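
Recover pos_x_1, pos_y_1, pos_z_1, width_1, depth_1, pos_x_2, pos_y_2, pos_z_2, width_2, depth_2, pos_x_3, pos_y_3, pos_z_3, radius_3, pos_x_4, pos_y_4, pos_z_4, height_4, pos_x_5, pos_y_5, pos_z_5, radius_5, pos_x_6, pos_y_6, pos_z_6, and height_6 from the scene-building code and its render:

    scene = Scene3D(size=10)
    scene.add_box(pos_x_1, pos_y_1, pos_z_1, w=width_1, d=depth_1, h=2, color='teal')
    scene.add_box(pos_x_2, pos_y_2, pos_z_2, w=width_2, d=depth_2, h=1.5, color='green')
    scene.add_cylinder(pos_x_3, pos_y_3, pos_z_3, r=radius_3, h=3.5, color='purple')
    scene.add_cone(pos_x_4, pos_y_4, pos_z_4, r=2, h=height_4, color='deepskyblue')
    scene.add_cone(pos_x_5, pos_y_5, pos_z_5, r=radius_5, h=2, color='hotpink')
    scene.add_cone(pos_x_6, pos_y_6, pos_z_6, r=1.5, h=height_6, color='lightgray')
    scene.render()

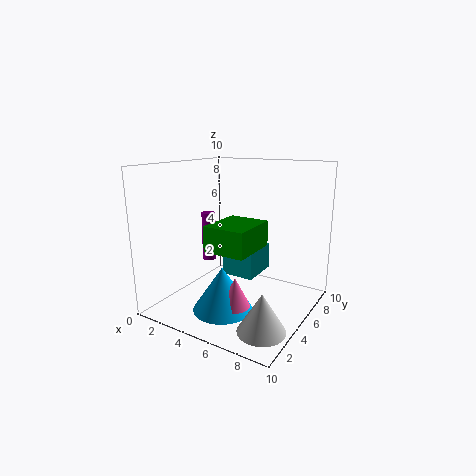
pos_x_1 = 3, pos_y_1 = 6, pos_z_1 = 1.5, width_1 = 2.5, depth_1 = 3, pos_x_2 = 5.5, pos_y_2 = 0.5, pos_z_2 = 5.5, width_2 = 2.5, depth_2 = 3, pos_x_3 = 2.5, pos_y_3 = 5, pos_z_3 = 3, radius_3 = 0.5, pos_x_4 = 5, pos_y_4 = 3, pos_z_4 = 0.5, height_4 = 3, pos_x_5 = 6, pos_y_5 = 3, pos_z_5 = 1, radius_5 = 1, pos_x_6 = 8.5, pos_y_6 = 2, pos_z_6 = 0.5, height_6 = 2.5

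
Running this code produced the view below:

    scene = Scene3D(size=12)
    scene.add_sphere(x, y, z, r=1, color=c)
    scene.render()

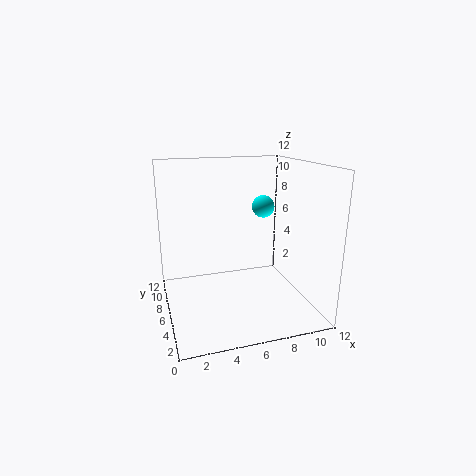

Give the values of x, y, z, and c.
x = 9
y = 8
z = 8
c = 'cyan'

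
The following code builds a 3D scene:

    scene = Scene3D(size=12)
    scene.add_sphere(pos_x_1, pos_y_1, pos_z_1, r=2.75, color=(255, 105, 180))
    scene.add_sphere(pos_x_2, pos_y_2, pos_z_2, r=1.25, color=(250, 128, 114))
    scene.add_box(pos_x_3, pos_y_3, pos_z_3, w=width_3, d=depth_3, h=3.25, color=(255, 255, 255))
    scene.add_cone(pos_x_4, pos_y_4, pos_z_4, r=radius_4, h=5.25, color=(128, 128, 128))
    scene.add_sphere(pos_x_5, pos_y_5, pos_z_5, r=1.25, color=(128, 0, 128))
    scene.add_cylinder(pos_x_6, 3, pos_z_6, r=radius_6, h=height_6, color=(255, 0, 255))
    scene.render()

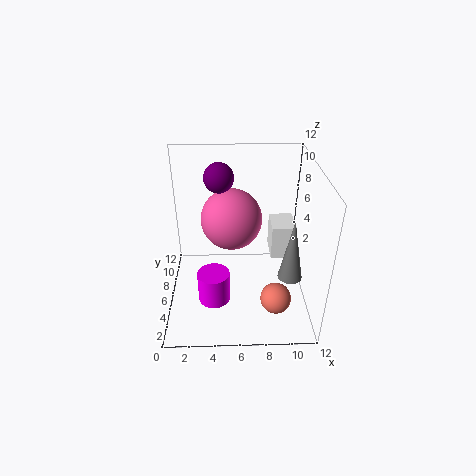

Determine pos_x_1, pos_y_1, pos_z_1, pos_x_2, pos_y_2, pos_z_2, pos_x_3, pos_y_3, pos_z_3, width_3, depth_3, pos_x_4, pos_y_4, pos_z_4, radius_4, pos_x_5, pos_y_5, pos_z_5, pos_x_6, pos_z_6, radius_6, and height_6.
pos_x_1 = 5.5, pos_y_1 = 8.75, pos_z_1 = 6.25, pos_x_2 = 9, pos_y_2 = 3, pos_z_2 = 2, pos_x_3 = 9.25, pos_y_3 = 8.5, pos_z_3 = 2, width_3 = 2.25, depth_3 = 3, pos_x_4 = 10.25, pos_y_4 = 4.25, pos_z_4 = 3.25, radius_4 = 1, pos_x_5 = 4.5, pos_y_5 = 8, pos_z_5 = 10.5, pos_x_6 = 4, pos_z_6 = 2.25, radius_6 = 1.25, height_6 = 2.5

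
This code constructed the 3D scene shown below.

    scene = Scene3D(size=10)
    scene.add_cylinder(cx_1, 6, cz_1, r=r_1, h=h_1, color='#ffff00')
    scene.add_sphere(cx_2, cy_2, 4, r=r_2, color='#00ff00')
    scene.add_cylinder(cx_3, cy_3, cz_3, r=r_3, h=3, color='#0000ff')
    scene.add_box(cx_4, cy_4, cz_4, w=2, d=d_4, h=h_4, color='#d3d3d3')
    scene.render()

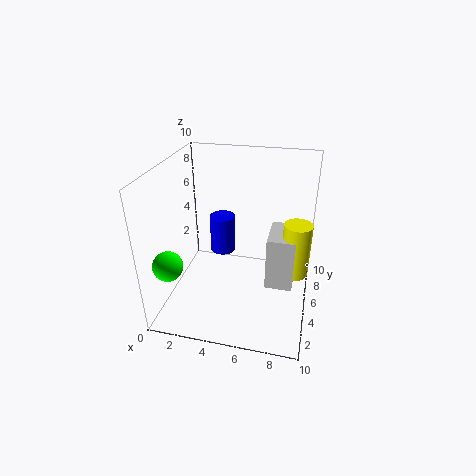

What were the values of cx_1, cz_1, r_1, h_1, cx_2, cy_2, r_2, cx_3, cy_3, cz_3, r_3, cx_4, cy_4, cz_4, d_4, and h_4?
cx_1 = 9
cz_1 = 2
r_1 = 1
h_1 = 4
cx_2 = 1
cy_2 = 2
r_2 = 1
cx_3 = 3
cy_3 = 8
cz_3 = 2
r_3 = 1
cx_4 = 7
cy_4 = 5
cz_4 = 1
d_4 = 3
h_4 = 4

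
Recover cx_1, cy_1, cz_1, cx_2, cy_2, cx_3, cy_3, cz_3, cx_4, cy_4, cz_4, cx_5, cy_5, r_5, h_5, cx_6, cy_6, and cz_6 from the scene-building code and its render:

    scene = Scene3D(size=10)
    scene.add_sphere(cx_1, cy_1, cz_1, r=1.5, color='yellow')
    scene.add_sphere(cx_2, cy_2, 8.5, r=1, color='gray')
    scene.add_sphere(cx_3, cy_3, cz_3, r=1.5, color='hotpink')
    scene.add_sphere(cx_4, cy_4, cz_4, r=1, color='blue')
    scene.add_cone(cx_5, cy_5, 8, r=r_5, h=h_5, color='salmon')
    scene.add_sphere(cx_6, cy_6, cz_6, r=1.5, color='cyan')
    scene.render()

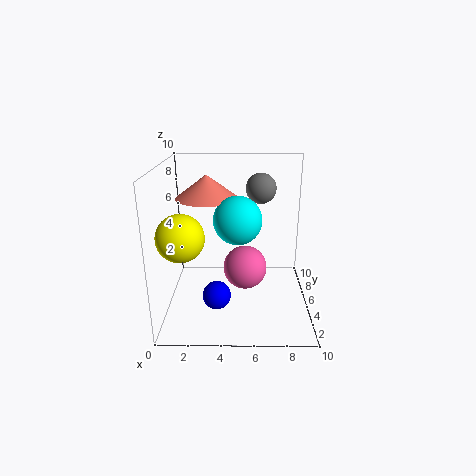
cx_1 = 1.5; cy_1 = 2.5; cz_1 = 6; cx_2 = 6.5; cy_2 = 5; cx_3 = 5.5; cy_3 = 4.5; cz_3 = 3; cx_4 = 3.5; cy_4 = 4; cz_4 = 1; cx_5 = 3; cy_5 = 4.5; r_5 = 2; h_5 = 1.5; cx_6 = 5; cy_6 = 3; cz_6 = 7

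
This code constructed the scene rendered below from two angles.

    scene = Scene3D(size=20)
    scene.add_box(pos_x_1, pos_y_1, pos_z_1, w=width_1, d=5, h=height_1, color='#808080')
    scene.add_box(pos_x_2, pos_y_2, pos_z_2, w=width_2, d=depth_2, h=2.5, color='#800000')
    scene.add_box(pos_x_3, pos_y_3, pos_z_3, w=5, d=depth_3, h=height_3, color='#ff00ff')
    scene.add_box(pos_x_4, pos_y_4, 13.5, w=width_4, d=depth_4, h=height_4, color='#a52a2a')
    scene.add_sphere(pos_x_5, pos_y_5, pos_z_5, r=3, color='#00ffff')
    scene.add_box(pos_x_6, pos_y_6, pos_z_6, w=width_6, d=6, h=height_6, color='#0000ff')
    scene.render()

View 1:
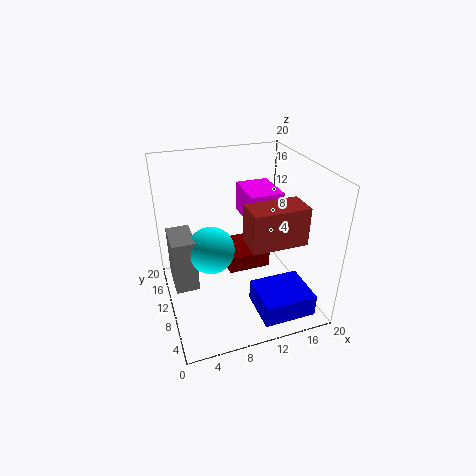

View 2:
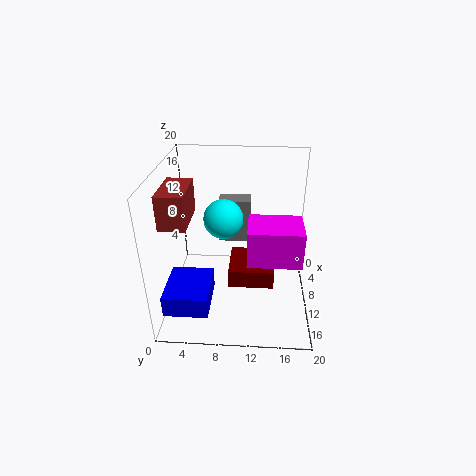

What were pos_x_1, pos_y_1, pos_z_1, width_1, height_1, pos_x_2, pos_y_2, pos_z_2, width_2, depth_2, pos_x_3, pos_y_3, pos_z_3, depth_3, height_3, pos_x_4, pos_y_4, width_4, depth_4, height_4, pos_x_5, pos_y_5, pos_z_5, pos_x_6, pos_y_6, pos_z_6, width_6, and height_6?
pos_x_1 = 0.5, pos_y_1 = 6.5, pos_z_1 = 5.5, width_1 = 3, height_1 = 7, pos_x_2 = 8.5, pos_y_2 = 9, pos_z_2 = 5, width_2 = 6, depth_2 = 6, pos_x_3 = 12.5, pos_y_3 = 11.5, pos_z_3 = 10.5, depth_3 = 6.5, height_3 = 4.5, pos_x_4 = 8.5, pos_y_4 = 0.5, width_4 = 6.5, depth_4 = 3.5, height_4 = 4.5, pos_x_5 = 5.5, pos_y_5 = 7.5, pos_z_5 = 10.5, pos_x_6 = 10.5, pos_y_6 = 0.5, pos_z_6 = 2, width_6 = 7, height_6 = 3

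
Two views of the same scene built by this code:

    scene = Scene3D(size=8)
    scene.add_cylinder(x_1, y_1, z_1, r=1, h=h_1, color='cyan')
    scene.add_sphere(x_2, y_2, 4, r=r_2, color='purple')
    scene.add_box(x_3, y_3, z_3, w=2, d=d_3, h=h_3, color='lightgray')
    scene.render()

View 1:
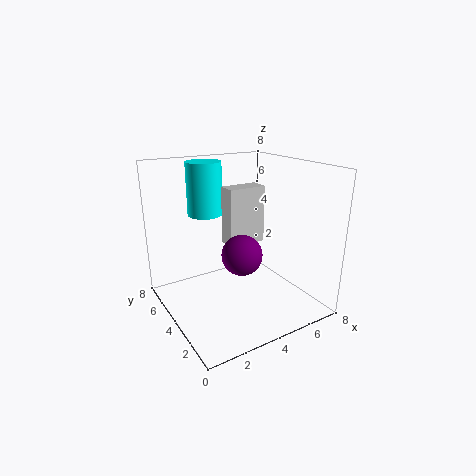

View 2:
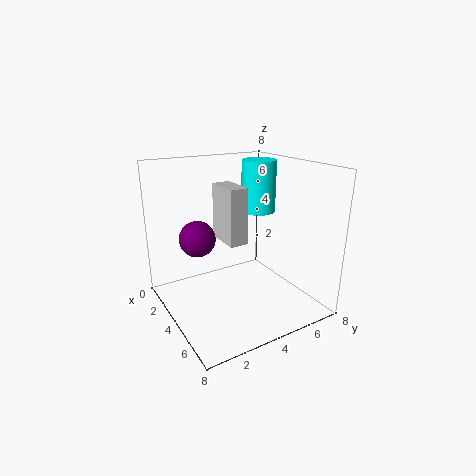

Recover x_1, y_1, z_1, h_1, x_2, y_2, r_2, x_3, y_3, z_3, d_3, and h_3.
x_1 = 3, y_1 = 6, z_1 = 5, h_1 = 3, x_2 = 3, y_2 = 2, r_2 = 1, x_3 = 3, y_3 = 3, z_3 = 4, d_3 = 1, h_3 = 3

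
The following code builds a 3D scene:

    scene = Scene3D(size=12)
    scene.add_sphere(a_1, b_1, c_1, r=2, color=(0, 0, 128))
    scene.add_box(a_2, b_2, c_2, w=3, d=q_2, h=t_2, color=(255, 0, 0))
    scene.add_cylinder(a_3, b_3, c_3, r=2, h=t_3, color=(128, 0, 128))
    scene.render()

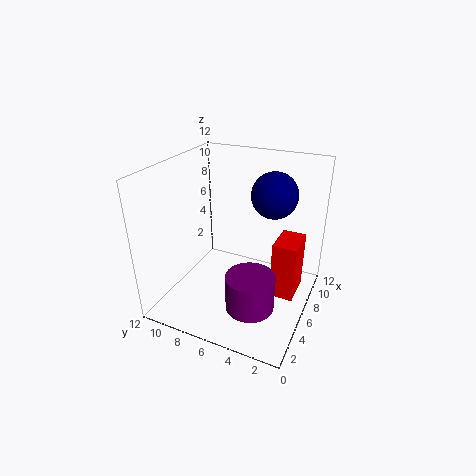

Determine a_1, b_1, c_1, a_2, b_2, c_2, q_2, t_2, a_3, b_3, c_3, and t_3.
a_1 = 9; b_1 = 4; c_1 = 9; a_2 = 6; b_2 = 1; c_2 = 1; q_2 = 2; t_2 = 5; a_3 = 4; b_3 = 4; c_3 = 1; t_3 = 3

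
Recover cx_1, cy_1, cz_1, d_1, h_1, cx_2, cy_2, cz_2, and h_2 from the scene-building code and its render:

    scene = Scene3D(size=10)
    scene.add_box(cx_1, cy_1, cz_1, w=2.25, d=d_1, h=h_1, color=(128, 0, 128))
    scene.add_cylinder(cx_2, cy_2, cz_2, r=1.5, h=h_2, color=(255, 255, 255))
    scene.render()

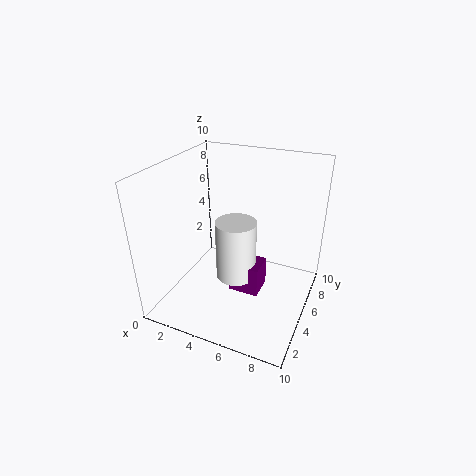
cx_1 = 4.25; cy_1 = 5; cz_1 = 0.25; d_1 = 2; h_1 = 2.25; cx_2 = 4.5; cy_2 = 5.75; cz_2 = 1.25; h_2 = 4.5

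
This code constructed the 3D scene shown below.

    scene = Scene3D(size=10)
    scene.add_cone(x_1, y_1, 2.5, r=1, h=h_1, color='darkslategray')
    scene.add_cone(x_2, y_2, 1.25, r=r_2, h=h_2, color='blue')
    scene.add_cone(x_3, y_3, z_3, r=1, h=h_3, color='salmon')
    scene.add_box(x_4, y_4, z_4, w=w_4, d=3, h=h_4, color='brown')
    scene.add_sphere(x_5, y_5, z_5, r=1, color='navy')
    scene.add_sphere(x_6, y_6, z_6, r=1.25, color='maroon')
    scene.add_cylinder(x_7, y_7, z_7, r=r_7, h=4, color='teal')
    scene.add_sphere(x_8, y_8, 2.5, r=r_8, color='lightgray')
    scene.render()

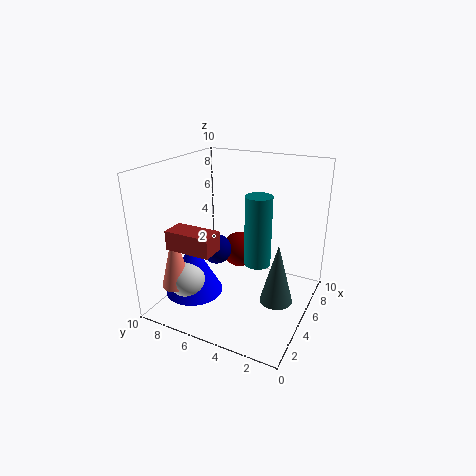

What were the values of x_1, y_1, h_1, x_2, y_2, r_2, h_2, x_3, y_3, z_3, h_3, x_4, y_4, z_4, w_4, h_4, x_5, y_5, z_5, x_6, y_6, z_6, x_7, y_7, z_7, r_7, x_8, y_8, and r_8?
x_1 = 2.75
y_1 = 1.25
h_1 = 3.75
x_2 = 3
y_2 = 7.5
r_2 = 2
h_2 = 3.75
x_3 = 1.75
y_3 = 8
z_3 = 2.25
h_3 = 4
x_4 = 1
y_4 = 5
z_4 = 5.25
w_4 = 1.5
h_4 = 1.25
x_5 = 3.75
y_5 = 6
z_5 = 4.5
x_6 = 5.75
y_6 = 5.25
z_6 = 3.75
x_7 = 2
y_7 = 2.25
z_7 = 5.25
r_7 = 0.75
x_8 = 2.25
y_8 = 7.5
r_8 = 1.25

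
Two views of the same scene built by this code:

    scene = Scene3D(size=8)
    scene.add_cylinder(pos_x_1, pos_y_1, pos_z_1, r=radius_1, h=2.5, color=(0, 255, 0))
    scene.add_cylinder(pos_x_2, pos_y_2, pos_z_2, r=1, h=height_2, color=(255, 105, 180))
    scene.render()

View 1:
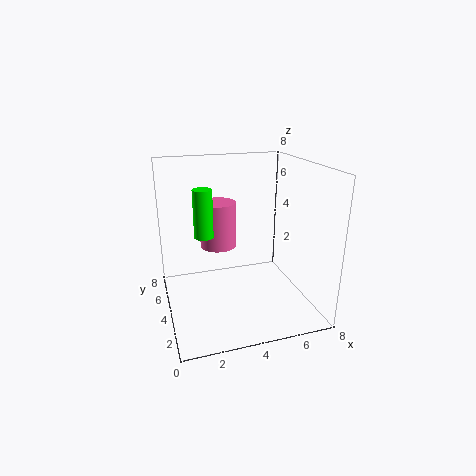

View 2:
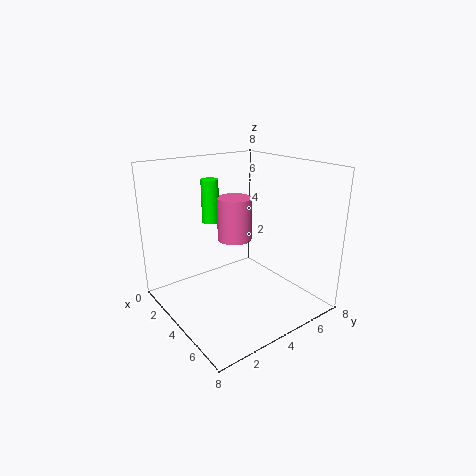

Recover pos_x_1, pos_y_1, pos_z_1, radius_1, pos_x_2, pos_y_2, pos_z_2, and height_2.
pos_x_1 = 2
pos_y_1 = 3.5
pos_z_1 = 4.5
radius_1 = 0.5
pos_x_2 = 3
pos_y_2 = 4.5
pos_z_2 = 3.5
height_2 = 2.5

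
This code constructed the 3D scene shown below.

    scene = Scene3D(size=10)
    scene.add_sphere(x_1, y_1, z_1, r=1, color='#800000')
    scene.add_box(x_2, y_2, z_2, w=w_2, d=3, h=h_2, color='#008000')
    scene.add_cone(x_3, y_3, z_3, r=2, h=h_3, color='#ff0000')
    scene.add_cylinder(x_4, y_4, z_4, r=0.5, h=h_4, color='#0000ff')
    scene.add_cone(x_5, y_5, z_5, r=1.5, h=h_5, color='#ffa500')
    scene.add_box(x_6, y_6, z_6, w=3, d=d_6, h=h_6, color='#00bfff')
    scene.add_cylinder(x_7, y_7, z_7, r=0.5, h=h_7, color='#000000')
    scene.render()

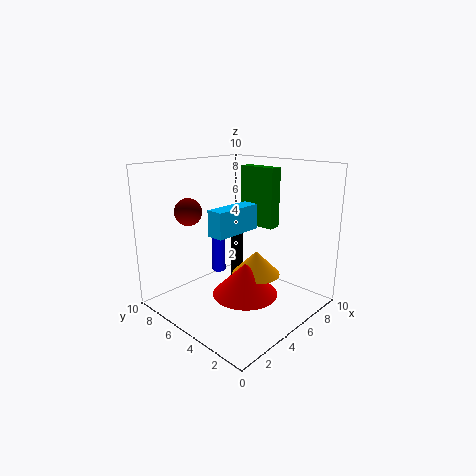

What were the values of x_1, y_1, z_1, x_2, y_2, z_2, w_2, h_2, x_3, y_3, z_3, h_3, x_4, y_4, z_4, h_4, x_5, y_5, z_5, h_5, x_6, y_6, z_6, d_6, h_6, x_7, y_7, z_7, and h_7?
x_1 = 3.5
y_1 = 8.5
z_1 = 6.5
x_2 = 8
y_2 = 4.5
z_2 = 5
w_2 = 1
h_2 = 4.5
x_3 = 3
y_3 = 2.5
z_3 = 2.5
h_3 = 2
x_4 = 5
y_4 = 7
z_4 = 2
h_4 = 3.5
x_5 = 4
y_5 = 2.5
z_5 = 3.5
h_5 = 1.5
x_6 = 1
y_6 = 2.5
z_6 = 6.5
d_6 = 1
h_6 = 1.5
x_7 = 7
y_7 = 7
z_7 = 0.5
h_7 = 4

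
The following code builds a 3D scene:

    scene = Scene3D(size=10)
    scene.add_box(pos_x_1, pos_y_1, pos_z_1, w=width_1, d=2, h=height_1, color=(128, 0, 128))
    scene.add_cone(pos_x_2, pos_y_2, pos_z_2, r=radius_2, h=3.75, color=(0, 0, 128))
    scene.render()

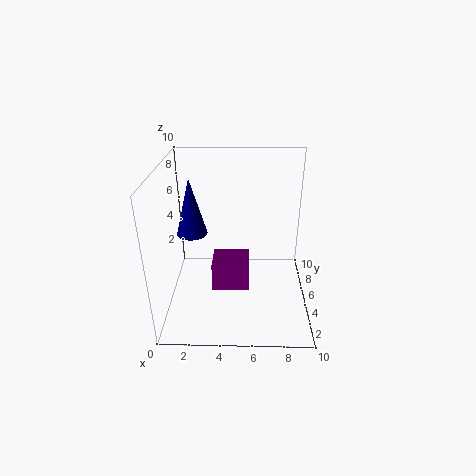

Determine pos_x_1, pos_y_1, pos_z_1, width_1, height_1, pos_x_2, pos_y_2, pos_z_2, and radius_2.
pos_x_1 = 3.5; pos_y_1 = 1.5; pos_z_1 = 3.25; width_1 = 2.25; height_1 = 1.75; pos_x_2 = 2; pos_y_2 = 4.25; pos_z_2 = 5.75; radius_2 = 1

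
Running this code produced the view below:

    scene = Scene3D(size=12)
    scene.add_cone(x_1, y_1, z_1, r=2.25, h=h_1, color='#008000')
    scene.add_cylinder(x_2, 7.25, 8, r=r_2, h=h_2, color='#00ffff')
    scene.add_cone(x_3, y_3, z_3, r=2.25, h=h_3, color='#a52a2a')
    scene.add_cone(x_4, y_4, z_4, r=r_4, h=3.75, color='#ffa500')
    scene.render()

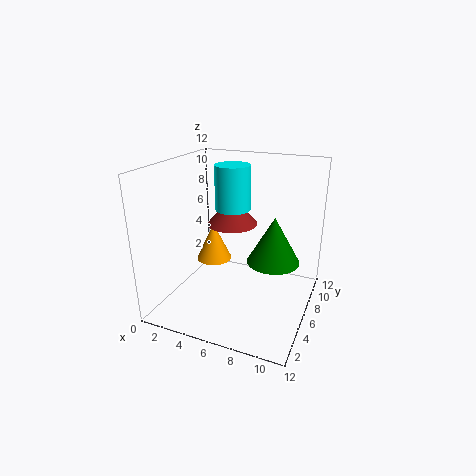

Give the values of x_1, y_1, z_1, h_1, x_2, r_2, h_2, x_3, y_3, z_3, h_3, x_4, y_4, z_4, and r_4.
x_1 = 8.75
y_1 = 7.25
z_1 = 3.75
h_1 = 4
x_2 = 5
r_2 = 1.5
h_2 = 3.75
x_3 = 4.5
y_3 = 8.25
z_3 = 6.25
h_3 = 2.5
x_4 = 1.75
y_4 = 9.75
z_4 = 1.5
r_4 = 1.75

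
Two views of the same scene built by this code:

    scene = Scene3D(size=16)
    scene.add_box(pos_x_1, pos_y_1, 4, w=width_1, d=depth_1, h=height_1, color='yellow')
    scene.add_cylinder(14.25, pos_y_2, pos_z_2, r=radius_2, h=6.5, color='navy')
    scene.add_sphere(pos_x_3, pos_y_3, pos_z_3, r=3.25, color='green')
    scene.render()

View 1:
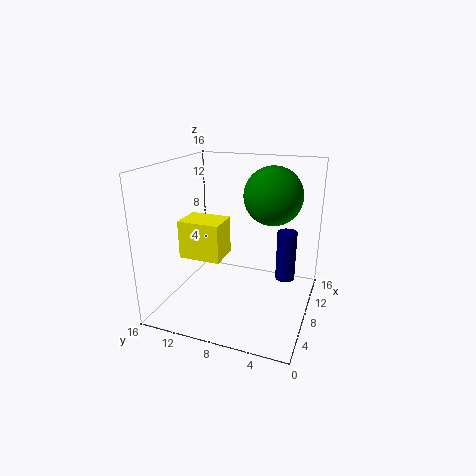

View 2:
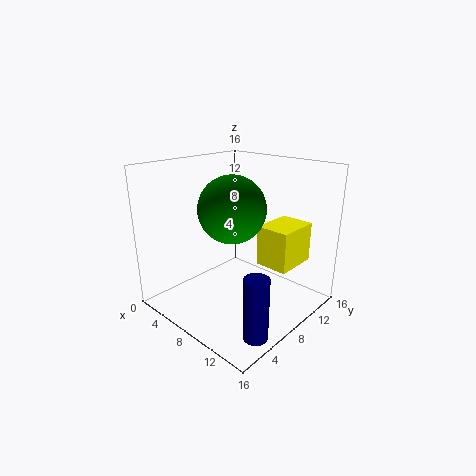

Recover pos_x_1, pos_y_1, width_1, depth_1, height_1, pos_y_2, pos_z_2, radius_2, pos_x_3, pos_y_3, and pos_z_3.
pos_x_1 = 8.5, pos_y_1 = 10.75, width_1 = 4, depth_1 = 5.25, height_1 = 4.75, pos_y_2 = 3.75, pos_z_2 = 0.5, radius_2 = 1.25, pos_x_3 = 10.25, pos_y_3 = 4.75, pos_z_3 = 12.5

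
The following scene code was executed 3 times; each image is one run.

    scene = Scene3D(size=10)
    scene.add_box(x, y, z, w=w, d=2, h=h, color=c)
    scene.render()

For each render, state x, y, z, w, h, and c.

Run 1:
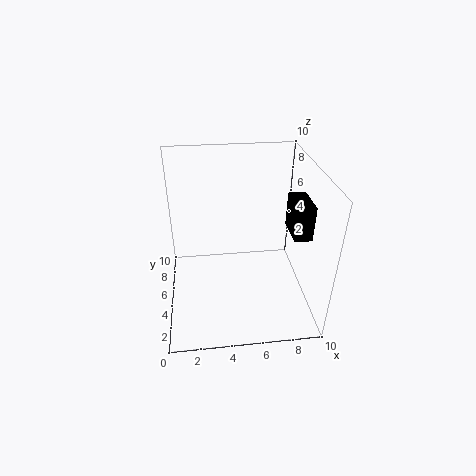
x = 7.5; y = 0.5; z = 7.5; w = 1; h = 2; c = 'black'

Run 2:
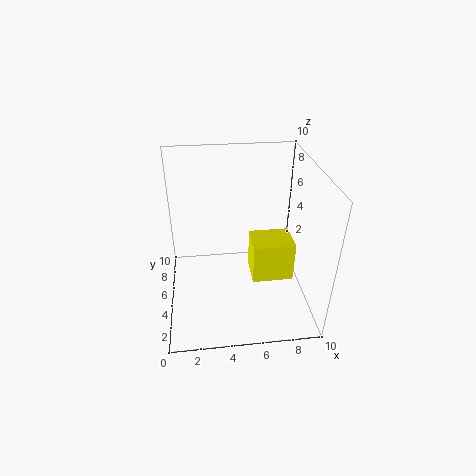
x = 5.5; y = 1.5; z = 4; w = 2.5; h = 2.5; c = 'yellow'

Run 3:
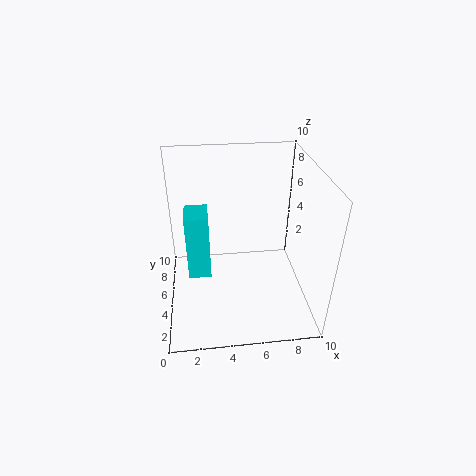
x = 1.5; y = 3.5; z = 3; w = 1.5; h = 4.5; c = 'cyan'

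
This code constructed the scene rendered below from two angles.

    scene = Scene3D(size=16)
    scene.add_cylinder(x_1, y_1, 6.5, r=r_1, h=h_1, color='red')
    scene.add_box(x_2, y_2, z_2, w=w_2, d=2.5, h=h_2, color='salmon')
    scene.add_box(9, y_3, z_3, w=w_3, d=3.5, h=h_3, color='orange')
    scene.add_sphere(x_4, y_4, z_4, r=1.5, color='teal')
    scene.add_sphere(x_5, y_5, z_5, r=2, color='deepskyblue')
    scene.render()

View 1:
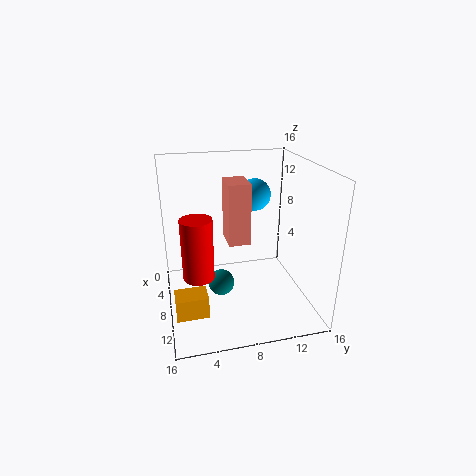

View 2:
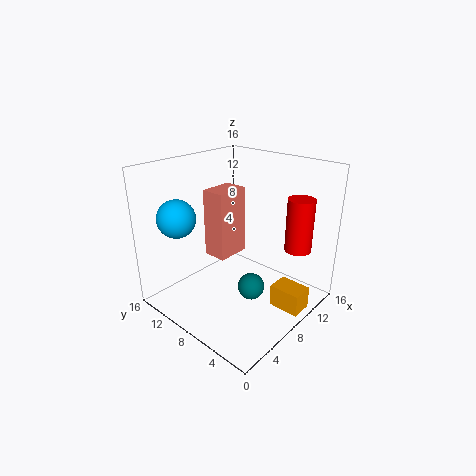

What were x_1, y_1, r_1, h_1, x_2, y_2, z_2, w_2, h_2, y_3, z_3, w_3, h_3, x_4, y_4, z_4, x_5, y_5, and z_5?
x_1 = 12.5; y_1 = 3; r_1 = 1.5; h_1 = 6; x_2 = 4.5; y_2 = 7; z_2 = 7; w_2 = 3.5; h_2 = 7; y_3 = 0.5; z_3 = 0.5; w_3 = 2.5; h_3 = 2.5; x_4 = 8; y_4 = 6; z_4 = 2.5; x_5 = 2.5; y_5 = 11.5; z_5 = 11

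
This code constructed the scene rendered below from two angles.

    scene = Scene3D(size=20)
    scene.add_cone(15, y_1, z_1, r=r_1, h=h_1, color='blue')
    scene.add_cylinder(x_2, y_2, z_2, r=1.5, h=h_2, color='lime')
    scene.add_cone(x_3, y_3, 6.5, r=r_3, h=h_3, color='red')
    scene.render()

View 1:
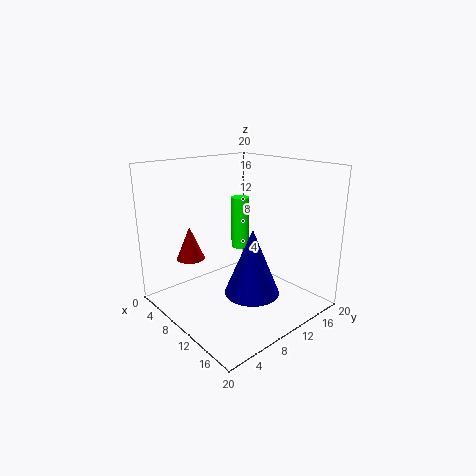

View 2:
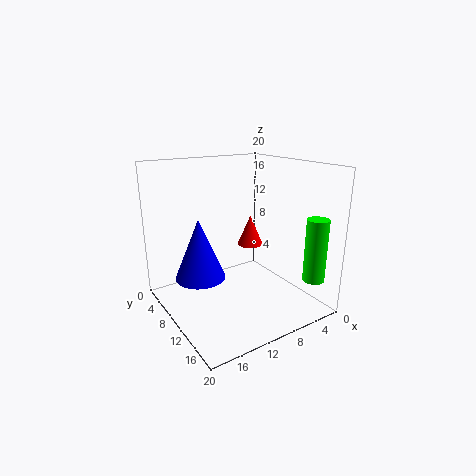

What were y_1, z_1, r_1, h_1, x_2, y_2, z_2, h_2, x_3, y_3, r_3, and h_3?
y_1 = 8; z_1 = 4.5; r_1 = 3.5; h_1 = 8.5; x_2 = 2.25; y_2 = 17.25; z_2 = 4.5; h_2 = 8.75; x_3 = 4.75; y_3 = 5.5; r_3 = 2; h_3 = 4.75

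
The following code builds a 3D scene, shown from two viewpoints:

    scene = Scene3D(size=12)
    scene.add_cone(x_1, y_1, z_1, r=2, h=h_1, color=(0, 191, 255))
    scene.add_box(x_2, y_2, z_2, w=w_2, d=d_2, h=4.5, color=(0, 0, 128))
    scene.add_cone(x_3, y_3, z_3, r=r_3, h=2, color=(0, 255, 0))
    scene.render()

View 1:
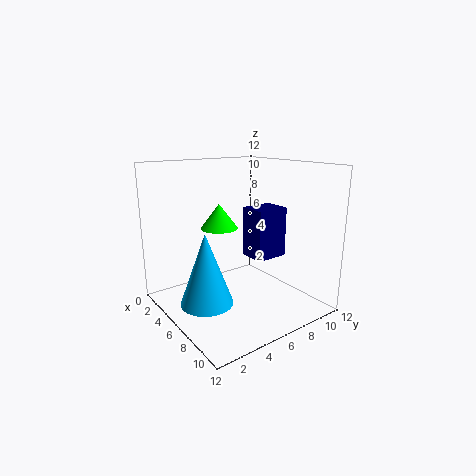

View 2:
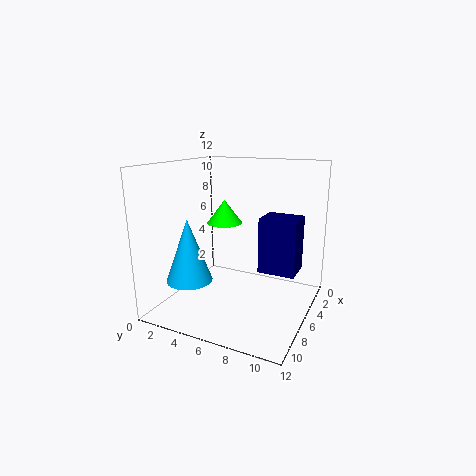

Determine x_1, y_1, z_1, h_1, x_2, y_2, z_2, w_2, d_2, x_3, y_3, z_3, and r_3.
x_1 = 7.5; y_1 = 2; z_1 = 2; h_1 = 5.5; x_2 = 4; y_2 = 8; z_2 = 3.5; w_2 = 2.5; d_2 = 3; x_3 = 5.5; y_3 = 4.5; z_3 = 7; r_3 = 1.5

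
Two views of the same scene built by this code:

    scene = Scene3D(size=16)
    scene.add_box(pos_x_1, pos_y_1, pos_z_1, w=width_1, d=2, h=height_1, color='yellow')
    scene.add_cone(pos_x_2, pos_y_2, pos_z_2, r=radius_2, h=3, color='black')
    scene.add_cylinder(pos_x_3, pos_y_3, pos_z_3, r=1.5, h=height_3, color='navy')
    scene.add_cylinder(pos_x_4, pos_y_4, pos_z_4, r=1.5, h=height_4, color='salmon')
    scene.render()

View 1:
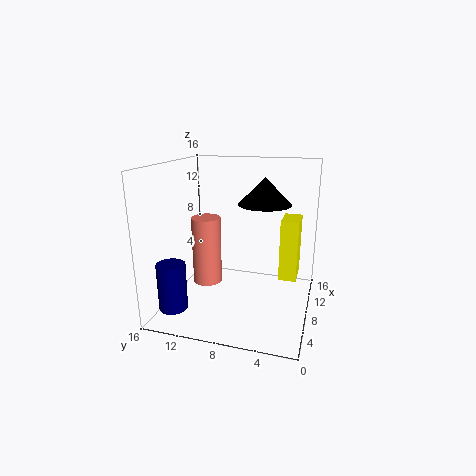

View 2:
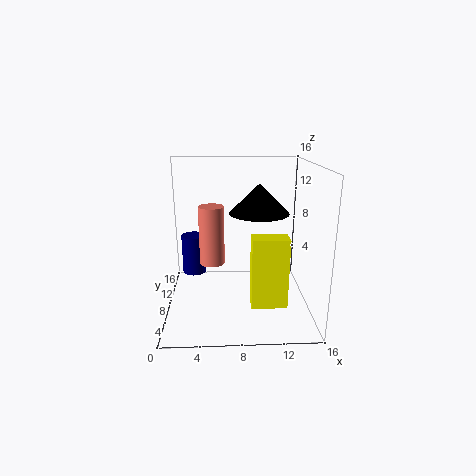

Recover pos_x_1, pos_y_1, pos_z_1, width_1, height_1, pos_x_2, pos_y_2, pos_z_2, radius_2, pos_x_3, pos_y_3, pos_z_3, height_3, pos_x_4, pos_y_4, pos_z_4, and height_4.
pos_x_1 = 9; pos_y_1 = 1.5; pos_z_1 = 3; width_1 = 3.5; height_1 = 7; pos_x_2 = 10; pos_y_2 = 5.5; pos_z_2 = 11.5; radius_2 = 3; pos_x_3 = 2.5; pos_y_3 = 13.5; pos_z_3 = 1.5; height_3 = 5; pos_x_4 = 5; pos_y_4 = 10.5; pos_z_4 = 4; height_4 = 7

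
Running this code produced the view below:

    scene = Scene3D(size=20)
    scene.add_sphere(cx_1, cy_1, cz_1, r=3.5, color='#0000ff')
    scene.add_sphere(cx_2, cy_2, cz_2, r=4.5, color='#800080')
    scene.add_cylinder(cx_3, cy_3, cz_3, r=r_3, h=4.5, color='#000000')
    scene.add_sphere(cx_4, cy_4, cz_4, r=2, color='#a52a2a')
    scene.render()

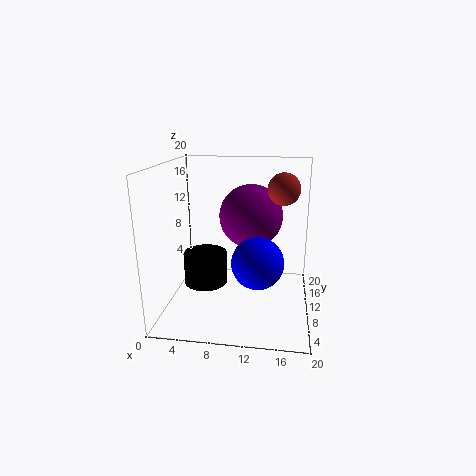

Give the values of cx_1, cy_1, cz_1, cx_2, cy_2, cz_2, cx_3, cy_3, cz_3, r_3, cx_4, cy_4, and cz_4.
cx_1 = 13
cy_1 = 7.5
cz_1 = 7.5
cx_2 = 11.5
cy_2 = 12.5
cz_2 = 12.5
cx_3 = 5.5
cy_3 = 9
cz_3 = 3.5
r_3 = 3
cx_4 = 16
cy_4 = 7.5
cz_4 = 17.5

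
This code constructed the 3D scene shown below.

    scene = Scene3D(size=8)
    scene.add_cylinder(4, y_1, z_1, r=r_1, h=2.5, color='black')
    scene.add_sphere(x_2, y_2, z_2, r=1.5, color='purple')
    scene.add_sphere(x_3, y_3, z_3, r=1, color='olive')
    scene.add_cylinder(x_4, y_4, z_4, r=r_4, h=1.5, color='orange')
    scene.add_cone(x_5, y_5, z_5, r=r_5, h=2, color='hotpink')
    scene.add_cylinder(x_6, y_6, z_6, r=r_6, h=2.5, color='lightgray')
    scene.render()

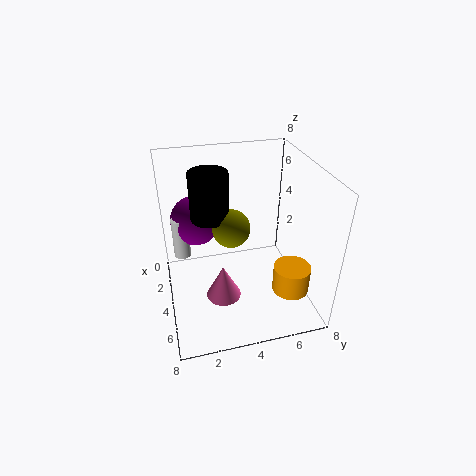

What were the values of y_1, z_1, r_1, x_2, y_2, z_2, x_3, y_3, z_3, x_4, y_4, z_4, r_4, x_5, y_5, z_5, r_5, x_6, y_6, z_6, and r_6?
y_1 = 2.5
z_1 = 5.5
r_1 = 1
x_2 = 1.5
y_2 = 2
z_2 = 4
x_3 = 4.5
y_3 = 3.5
z_3 = 5
x_4 = 6
y_4 = 6.5
z_4 = 1.5
r_4 = 1
x_5 = 4.5
y_5 = 3
z_5 = 0.5
r_5 = 1
x_6 = 2
y_6 = 1
z_6 = 2
r_6 = 0.5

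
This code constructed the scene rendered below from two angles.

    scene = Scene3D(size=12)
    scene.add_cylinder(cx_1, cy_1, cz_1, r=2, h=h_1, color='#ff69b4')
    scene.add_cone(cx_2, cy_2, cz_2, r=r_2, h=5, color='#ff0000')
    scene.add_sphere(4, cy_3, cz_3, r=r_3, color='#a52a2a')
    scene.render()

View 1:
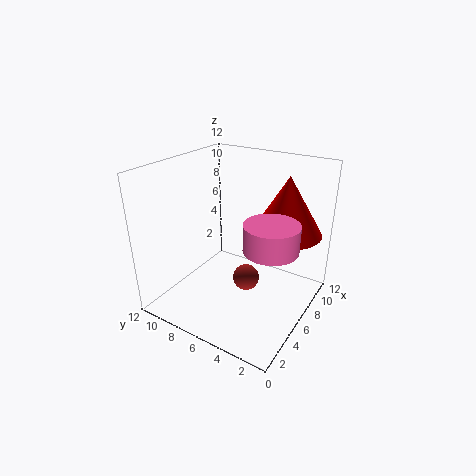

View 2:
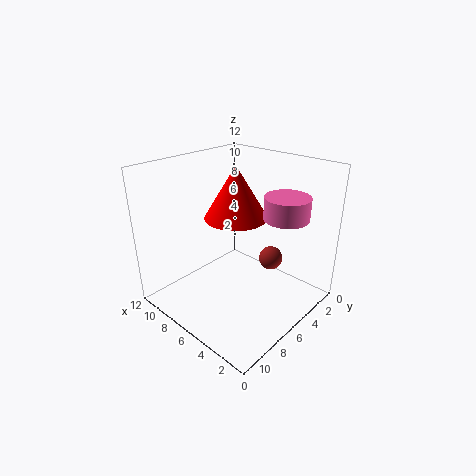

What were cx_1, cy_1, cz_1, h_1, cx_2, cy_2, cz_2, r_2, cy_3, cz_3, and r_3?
cx_1 = 4
cy_1 = 2
cz_1 = 7
h_1 = 2
cx_2 = 9
cy_2 = 3
cz_2 = 6
r_2 = 3
cy_3 = 4
cz_3 = 4
r_3 = 1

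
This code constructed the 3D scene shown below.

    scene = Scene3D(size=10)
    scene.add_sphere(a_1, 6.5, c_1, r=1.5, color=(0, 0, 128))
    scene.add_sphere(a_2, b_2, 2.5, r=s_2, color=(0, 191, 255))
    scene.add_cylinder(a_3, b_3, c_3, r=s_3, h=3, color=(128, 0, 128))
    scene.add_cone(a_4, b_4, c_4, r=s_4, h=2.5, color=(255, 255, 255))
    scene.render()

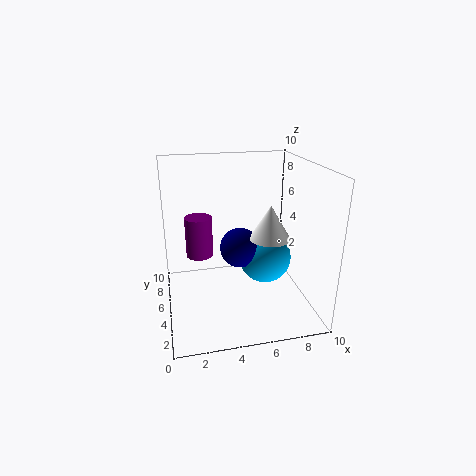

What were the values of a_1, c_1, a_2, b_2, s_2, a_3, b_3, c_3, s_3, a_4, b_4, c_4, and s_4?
a_1 = 5.5; c_1 = 3.5; a_2 = 7.5; b_2 = 6.5; s_2 = 2; a_3 = 2.5; b_3 = 7; c_3 = 3; s_3 = 1; a_4 = 7.5; b_4 = 5.5; c_4 = 4.5; s_4 = 1.5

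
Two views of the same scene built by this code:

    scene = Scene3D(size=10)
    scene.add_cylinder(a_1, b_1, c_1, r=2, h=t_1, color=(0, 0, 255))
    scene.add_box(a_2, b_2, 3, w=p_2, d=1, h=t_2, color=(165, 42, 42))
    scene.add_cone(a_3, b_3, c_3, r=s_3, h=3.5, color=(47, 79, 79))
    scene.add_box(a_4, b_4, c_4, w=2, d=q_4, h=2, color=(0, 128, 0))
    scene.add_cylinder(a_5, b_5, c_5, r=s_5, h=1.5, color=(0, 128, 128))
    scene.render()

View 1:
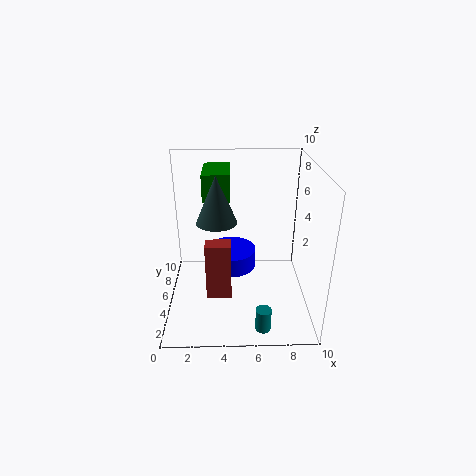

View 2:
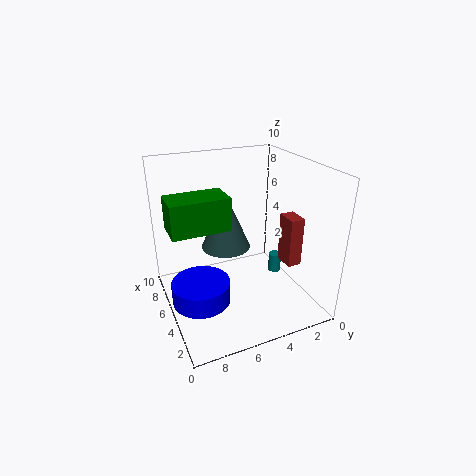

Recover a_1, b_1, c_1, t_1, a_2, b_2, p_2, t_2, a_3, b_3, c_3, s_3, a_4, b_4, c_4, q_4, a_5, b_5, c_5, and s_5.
a_1 = 4.5, b_1 = 8, c_1 = 1, t_1 = 1.5, a_2 = 3, b_2 = 1, p_2 = 1.5, t_2 = 3.5, a_3 = 3.5, b_3 = 6.5, c_3 = 5.5, s_3 = 1.5, a_4 = 2.5, b_4 = 6.5, c_4 = 7, q_4 = 3.5, a_5 = 6.5, b_5 = 1, c_5 = 0.5, s_5 = 0.5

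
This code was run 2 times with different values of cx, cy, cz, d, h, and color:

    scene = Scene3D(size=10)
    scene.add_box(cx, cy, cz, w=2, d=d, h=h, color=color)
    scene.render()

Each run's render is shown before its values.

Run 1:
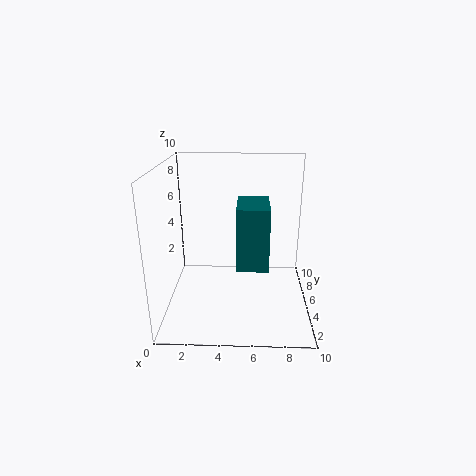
cx = 5; cy = 2; cz = 4; d = 3; h = 4; color = 'teal'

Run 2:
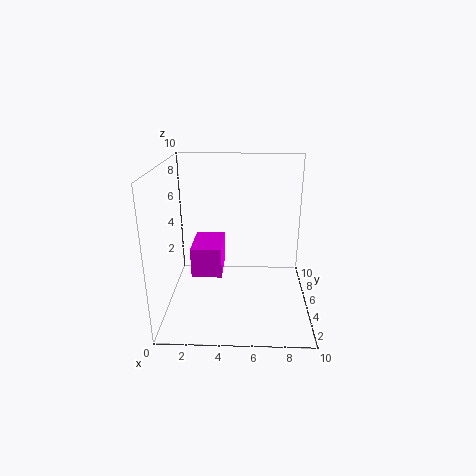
cx = 2; cy = 3; cz = 3; d = 3; h = 2; color = 'magenta'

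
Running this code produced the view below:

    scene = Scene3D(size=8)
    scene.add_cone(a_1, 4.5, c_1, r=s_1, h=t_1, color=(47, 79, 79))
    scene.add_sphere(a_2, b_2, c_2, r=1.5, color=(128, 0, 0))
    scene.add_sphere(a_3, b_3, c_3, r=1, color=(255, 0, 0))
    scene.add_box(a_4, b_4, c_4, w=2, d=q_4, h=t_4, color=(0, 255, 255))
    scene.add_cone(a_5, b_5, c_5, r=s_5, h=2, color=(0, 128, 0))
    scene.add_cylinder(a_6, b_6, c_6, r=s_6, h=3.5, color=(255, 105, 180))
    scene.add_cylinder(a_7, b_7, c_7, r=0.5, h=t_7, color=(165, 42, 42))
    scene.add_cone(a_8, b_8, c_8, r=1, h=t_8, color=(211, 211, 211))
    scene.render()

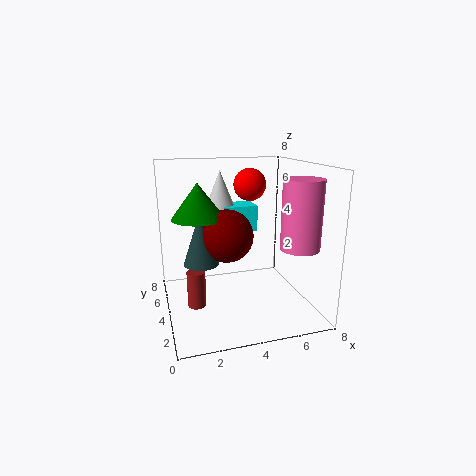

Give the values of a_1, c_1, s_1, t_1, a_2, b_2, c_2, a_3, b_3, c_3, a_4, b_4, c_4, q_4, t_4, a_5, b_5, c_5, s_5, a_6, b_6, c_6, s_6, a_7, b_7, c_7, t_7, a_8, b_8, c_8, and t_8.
a_1 = 2
c_1 = 2.5
s_1 = 1
t_1 = 3
a_2 = 3.5
b_2 = 4.5
c_2 = 4
a_3 = 5.5
b_3 = 6.5
c_3 = 6.5
a_4 = 3.5
b_4 = 5
c_4 = 4
q_4 = 1.5
t_4 = 1.5
a_5 = 2
b_5 = 5
c_5 = 5
s_5 = 1.5
a_6 = 6.5
b_6 = 1.5
c_6 = 4
s_6 = 1
a_7 = 1.5
b_7 = 3.5
c_7 = 0.5
t_7 = 2
a_8 = 3.5
b_8 = 6
c_8 = 5
t_8 = 2.5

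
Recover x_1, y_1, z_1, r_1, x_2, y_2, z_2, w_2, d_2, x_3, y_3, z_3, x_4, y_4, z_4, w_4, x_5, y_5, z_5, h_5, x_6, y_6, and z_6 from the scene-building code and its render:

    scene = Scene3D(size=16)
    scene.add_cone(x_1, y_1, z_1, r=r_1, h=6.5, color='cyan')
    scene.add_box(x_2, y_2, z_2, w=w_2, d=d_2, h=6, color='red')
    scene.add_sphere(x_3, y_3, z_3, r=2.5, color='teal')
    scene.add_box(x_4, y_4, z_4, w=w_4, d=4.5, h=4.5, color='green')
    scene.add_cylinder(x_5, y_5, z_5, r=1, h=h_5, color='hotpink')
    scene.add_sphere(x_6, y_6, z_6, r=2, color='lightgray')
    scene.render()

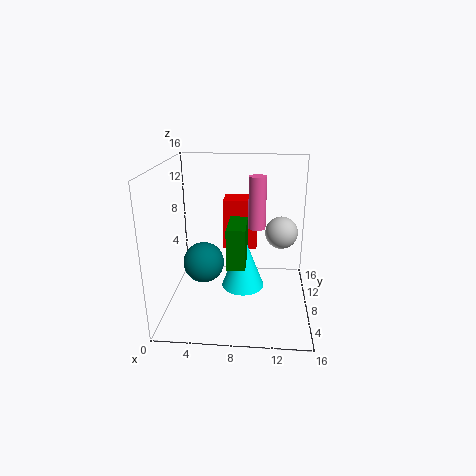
x_1 = 8.5, y_1 = 9, z_1 = 1.5, r_1 = 2.5, x_2 = 6, y_2 = 10.5, z_2 = 5.5, w_2 = 4, d_2 = 3, x_3 = 3.5, y_3 = 10.5, z_3 = 3.5, x_4 = 7, y_4 = 5, z_4 = 5.5, w_4 = 2, x_5 = 10, y_5 = 10, z_5 = 8.5, h_5 = 6, x_6 = 13, y_6 = 12.5, z_6 = 7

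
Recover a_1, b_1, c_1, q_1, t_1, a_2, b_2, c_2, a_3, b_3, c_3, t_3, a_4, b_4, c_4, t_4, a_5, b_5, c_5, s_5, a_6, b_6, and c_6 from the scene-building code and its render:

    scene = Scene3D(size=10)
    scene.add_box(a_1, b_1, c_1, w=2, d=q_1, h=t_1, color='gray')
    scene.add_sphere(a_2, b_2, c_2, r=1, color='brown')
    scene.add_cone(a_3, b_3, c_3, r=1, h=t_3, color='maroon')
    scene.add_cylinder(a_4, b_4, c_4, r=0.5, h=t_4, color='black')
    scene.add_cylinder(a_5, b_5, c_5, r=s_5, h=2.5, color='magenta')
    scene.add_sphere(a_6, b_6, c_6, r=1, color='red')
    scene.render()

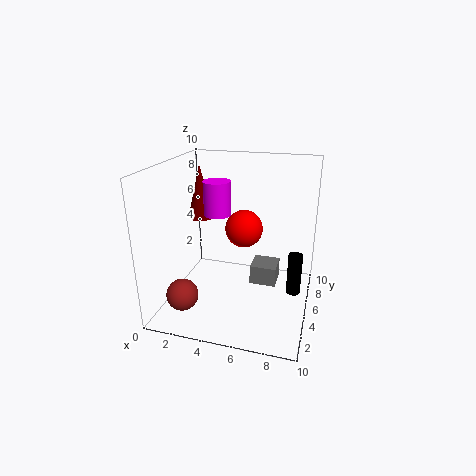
a_1 = 5.5; b_1 = 6.5; c_1 = 0.5; q_1 = 2; t_1 = 1.5; a_2 = 2.5; b_2 = 1; c_2 = 2.5; a_3 = 1.5; b_3 = 7; c_3 = 5.5; t_3 = 4; a_4 = 9; b_4 = 5.5; c_4 = 1; t_4 = 3; a_5 = 3; b_5 = 6.5; c_5 = 6; s_5 = 1; a_6 = 6.5; b_6 = 1; c_6 = 7.5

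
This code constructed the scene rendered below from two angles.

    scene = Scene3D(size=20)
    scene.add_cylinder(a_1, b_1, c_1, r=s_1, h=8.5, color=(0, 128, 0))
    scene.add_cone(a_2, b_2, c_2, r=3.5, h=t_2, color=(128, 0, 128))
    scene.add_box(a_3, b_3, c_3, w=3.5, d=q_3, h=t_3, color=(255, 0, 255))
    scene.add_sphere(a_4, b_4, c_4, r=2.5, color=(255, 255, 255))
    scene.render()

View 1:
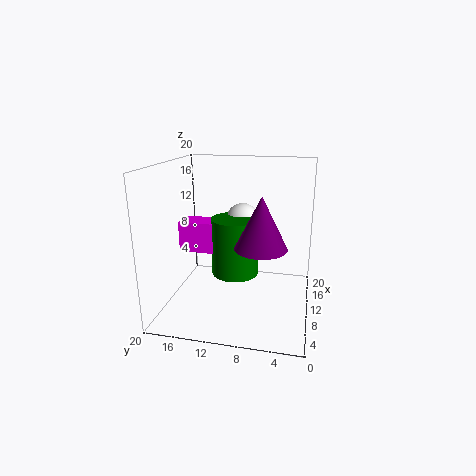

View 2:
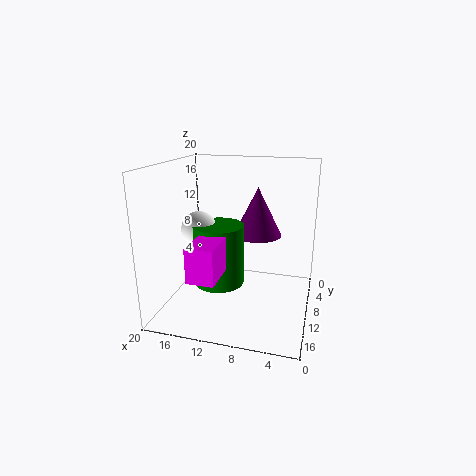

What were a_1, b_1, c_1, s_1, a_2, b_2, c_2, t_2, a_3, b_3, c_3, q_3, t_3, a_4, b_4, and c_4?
a_1 = 12.5
b_1 = 11
c_1 = 3.5
s_1 = 3.5
a_2 = 8
b_2 = 6.5
c_2 = 9.5
t_2 = 7
a_3 = 10.5
b_3 = 13.5
c_3 = 7
q_3 = 5.5
t_3 = 4.5
a_4 = 15.5
b_4 = 10.5
c_4 = 11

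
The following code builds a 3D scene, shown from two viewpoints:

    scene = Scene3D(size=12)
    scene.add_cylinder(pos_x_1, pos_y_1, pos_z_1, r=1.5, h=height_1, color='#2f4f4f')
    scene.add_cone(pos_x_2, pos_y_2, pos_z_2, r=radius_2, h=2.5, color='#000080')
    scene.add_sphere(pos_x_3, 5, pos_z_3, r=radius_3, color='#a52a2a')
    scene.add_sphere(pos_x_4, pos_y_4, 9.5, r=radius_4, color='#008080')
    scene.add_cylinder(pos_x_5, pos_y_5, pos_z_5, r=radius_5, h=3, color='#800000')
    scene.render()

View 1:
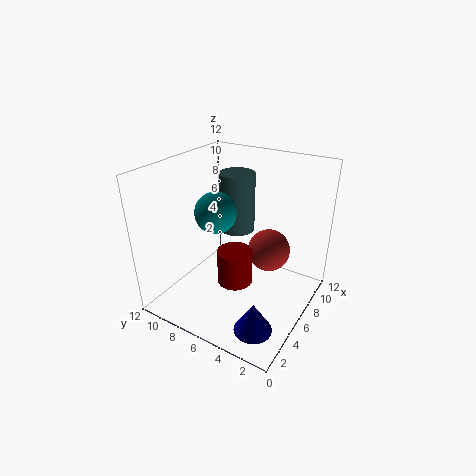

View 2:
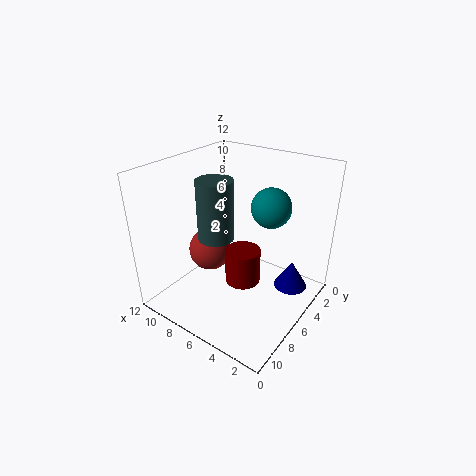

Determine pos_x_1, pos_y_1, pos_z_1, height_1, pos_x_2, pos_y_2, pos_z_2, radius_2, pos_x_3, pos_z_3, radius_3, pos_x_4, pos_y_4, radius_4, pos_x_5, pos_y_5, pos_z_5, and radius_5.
pos_x_1 = 7.5; pos_y_1 = 7; pos_z_1 = 6; height_1 = 5; pos_x_2 = 2.5; pos_y_2 = 2.5; pos_z_2 = 0.5; radius_2 = 1.5; pos_x_3 = 10; pos_z_3 = 3; radius_3 = 2; pos_x_4 = 3; pos_y_4 = 6; radius_4 = 1.5; pos_x_5 = 5.5; pos_y_5 = 6; pos_z_5 = 2; radius_5 = 1.5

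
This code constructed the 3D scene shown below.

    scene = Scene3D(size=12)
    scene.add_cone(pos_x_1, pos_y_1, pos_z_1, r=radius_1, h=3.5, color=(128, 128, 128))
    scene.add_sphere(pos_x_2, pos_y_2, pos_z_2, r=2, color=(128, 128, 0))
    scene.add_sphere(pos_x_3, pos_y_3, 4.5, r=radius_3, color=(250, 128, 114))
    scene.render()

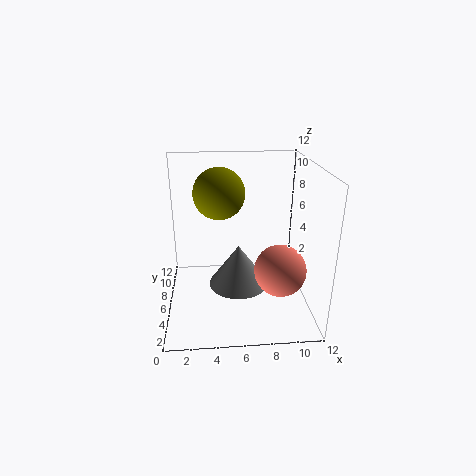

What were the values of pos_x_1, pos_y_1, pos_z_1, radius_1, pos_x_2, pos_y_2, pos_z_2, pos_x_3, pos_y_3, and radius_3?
pos_x_1 = 6
pos_y_1 = 5.5
pos_z_1 = 2
radius_1 = 2.5
pos_x_2 = 4.5
pos_y_2 = 5.5
pos_z_2 = 10
pos_x_3 = 9
pos_y_3 = 3
radius_3 = 2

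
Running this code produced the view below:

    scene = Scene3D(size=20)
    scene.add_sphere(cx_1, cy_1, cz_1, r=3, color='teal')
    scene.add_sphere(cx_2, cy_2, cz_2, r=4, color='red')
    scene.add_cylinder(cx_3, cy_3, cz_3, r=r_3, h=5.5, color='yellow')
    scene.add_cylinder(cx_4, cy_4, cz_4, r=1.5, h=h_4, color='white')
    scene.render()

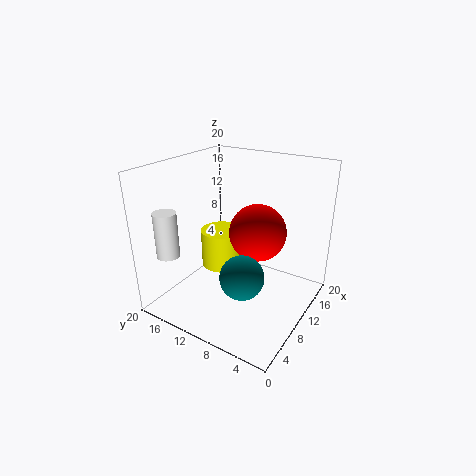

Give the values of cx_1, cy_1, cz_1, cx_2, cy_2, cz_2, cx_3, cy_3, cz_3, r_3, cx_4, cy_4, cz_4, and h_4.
cx_1 = 7
cy_1 = 7.5
cz_1 = 6
cx_2 = 12
cy_2 = 8
cz_2 = 10.5
cx_3 = 11
cy_3 = 13.5
cz_3 = 4.5
r_3 = 3
cx_4 = 2.5
cy_4 = 16
cz_4 = 9
h_4 = 6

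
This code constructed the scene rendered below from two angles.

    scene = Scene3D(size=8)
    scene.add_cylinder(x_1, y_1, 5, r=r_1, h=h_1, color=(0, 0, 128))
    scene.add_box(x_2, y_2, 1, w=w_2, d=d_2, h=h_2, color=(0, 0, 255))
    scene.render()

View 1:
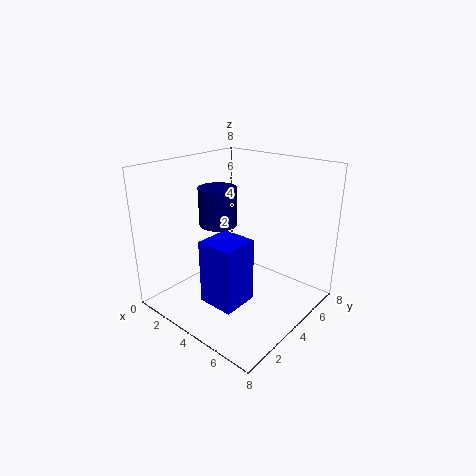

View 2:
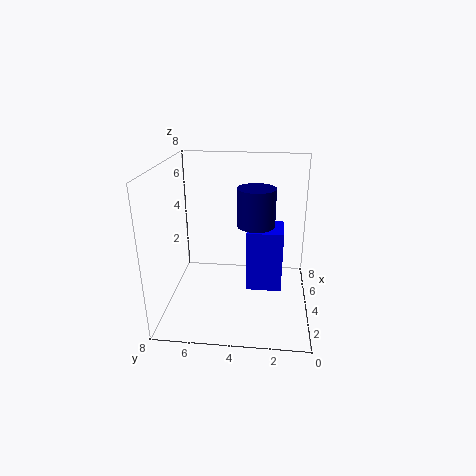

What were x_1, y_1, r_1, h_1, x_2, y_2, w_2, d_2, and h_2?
x_1 = 3.5, y_1 = 3, r_1 = 1, h_1 = 2, x_2 = 3.5, y_2 = 1.5, w_2 = 2, d_2 = 2, h_2 = 3.5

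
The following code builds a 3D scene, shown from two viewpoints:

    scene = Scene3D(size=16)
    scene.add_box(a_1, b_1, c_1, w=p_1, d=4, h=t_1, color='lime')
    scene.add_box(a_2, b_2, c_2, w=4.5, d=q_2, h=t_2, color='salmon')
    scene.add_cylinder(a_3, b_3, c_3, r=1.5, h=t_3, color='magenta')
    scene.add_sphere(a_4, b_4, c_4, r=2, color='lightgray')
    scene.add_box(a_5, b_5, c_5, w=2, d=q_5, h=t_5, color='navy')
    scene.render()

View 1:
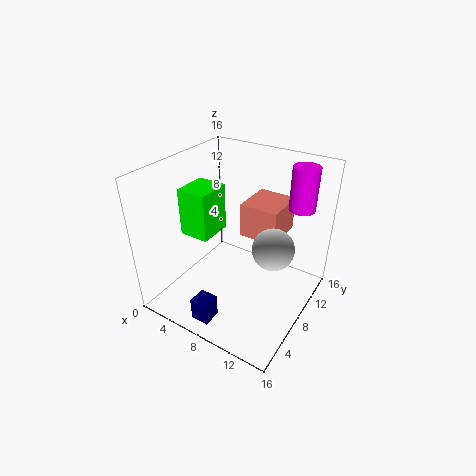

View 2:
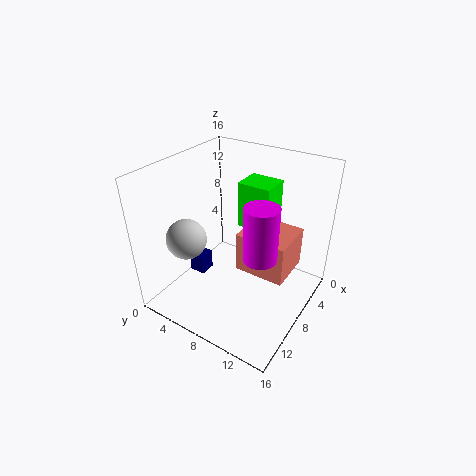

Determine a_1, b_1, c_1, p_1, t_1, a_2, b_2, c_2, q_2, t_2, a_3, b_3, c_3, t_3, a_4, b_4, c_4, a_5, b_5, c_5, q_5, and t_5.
a_1 = 1.5; b_1 = 6; c_1 = 7.5; p_1 = 3.5; t_1 = 5.5; a_2 = 7; b_2 = 10; c_2 = 7; q_2 = 5; t_2 = 4; a_3 = 13; b_3 = 13.5; c_3 = 10.5; t_3 = 5; a_4 = 13.5; b_4 = 5.5; c_4 = 10; a_5 = 6.5; b_5 = 1; c_5 = 1; q_5 = 2; t_5 = 2.5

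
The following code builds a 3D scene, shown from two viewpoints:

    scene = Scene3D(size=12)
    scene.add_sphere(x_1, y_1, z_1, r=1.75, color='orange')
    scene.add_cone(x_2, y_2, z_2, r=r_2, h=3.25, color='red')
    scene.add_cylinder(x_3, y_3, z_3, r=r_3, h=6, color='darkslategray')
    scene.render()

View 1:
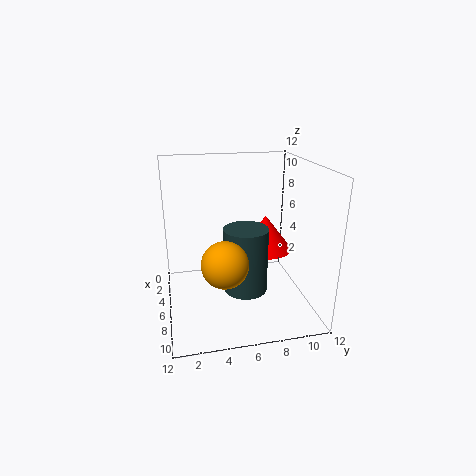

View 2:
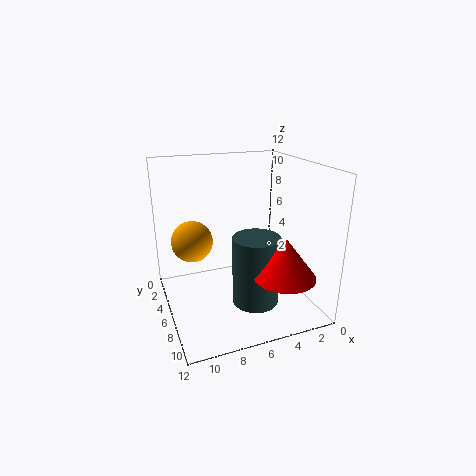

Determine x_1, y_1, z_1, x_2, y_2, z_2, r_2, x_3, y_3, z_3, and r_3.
x_1 = 9.5
y_1 = 4.25
z_1 = 5.5
x_2 = 3.25
y_2 = 9.25
z_2 = 3.5
r_2 = 2.5
x_3 = 4.75
y_3 = 7
z_3 = 0.25
r_3 = 2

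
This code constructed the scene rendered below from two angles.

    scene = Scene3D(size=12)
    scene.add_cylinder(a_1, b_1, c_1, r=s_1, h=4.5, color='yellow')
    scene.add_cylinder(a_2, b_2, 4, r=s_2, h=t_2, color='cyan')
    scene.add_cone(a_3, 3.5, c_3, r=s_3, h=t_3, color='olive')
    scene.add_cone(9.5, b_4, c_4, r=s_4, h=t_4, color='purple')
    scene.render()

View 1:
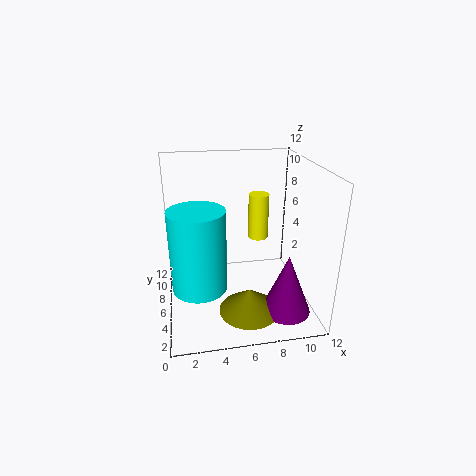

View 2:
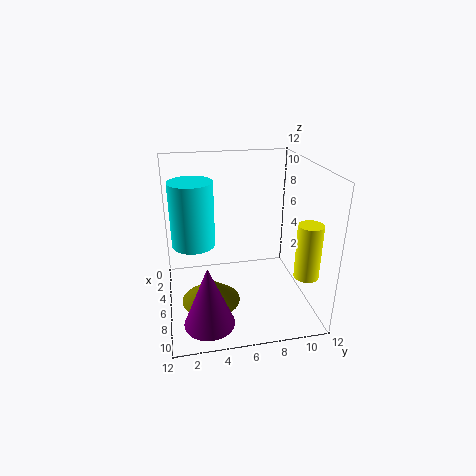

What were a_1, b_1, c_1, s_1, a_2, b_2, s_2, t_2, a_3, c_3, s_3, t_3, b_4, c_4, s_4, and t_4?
a_1 = 9, b_1 = 11, c_1 = 3.5, s_1 = 1, a_2 = 2.5, b_2 = 2.5, s_2 = 2, t_2 = 6, a_3 = 6.5, c_3 = 0.5, s_3 = 2.5, t_3 = 2, b_4 = 3, c_4 = 0.5, s_4 = 2, t_4 = 5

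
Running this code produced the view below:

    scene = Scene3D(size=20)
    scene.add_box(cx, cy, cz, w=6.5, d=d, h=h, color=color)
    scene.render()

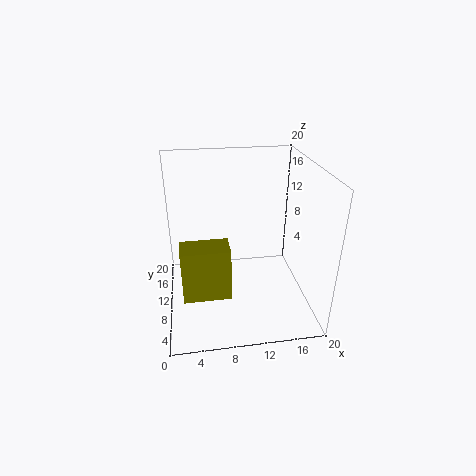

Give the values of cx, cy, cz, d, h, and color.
cx = 2; cy = 6; cz = 2.75; d = 3.75; h = 7.5; color = 'olive'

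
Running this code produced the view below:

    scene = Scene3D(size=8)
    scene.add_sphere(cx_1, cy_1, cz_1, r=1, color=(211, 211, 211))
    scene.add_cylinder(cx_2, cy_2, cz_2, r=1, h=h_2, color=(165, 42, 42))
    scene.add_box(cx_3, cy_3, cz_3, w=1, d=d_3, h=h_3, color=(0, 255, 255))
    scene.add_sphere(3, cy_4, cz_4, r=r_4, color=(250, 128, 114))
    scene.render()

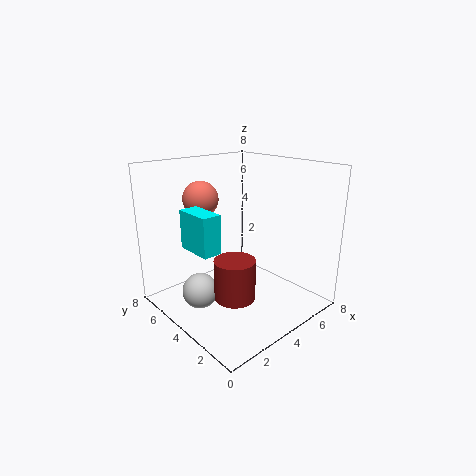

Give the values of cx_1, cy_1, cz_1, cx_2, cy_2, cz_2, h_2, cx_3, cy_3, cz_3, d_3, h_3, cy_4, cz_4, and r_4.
cx_1 = 2, cy_1 = 5, cz_1 = 1, cx_2 = 2, cy_2 = 2, cz_2 = 2, h_2 = 2, cx_3 = 1, cy_3 = 3, cz_3 = 4, d_3 = 2, h_3 = 2, cy_4 = 6, cz_4 = 6, r_4 = 1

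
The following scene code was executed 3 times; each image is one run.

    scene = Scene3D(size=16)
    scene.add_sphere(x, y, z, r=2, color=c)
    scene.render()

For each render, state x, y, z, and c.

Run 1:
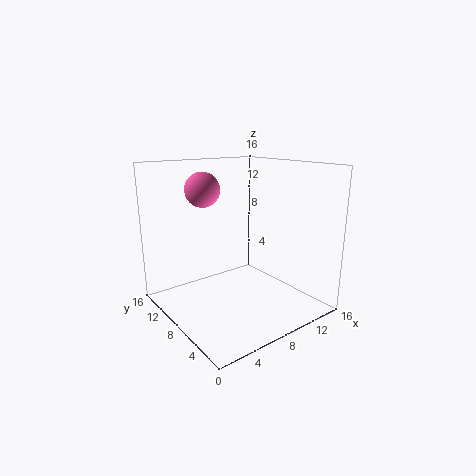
x = 6; y = 12; z = 13; c = 'hotpink'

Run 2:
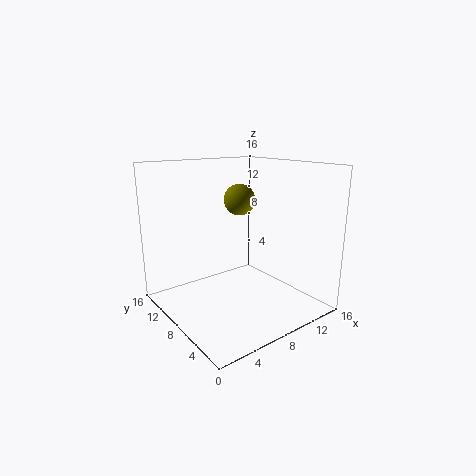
x = 12; y = 13; z = 11; c = 'olive'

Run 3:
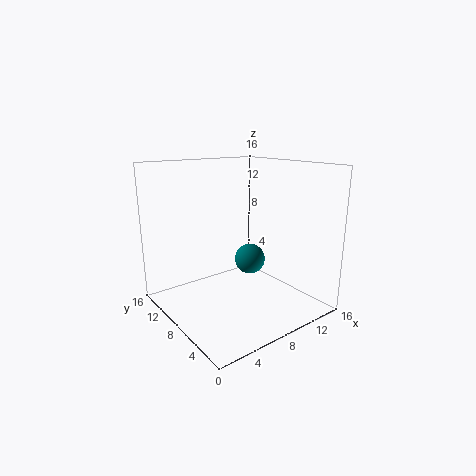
x = 13; y = 12; z = 3; c = 'teal'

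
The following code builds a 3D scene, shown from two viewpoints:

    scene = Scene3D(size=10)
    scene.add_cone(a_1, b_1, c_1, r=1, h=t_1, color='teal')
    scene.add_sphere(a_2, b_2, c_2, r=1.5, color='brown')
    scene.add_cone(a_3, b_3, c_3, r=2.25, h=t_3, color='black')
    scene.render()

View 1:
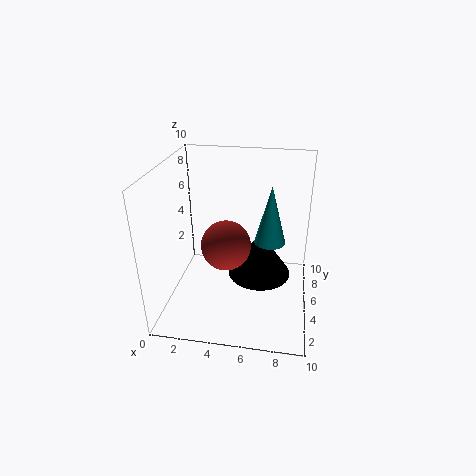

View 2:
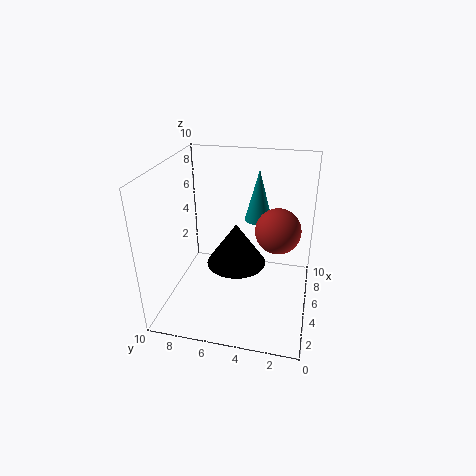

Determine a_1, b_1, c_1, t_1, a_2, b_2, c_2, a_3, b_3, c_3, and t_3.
a_1 = 7.25; b_1 = 4; c_1 = 5.5; t_1 = 3.75; a_2 = 4.75; b_2 = 2.25; c_2 = 6; a_3 = 6.5; b_3 = 5.5; c_3 = 2; t_3 = 3.25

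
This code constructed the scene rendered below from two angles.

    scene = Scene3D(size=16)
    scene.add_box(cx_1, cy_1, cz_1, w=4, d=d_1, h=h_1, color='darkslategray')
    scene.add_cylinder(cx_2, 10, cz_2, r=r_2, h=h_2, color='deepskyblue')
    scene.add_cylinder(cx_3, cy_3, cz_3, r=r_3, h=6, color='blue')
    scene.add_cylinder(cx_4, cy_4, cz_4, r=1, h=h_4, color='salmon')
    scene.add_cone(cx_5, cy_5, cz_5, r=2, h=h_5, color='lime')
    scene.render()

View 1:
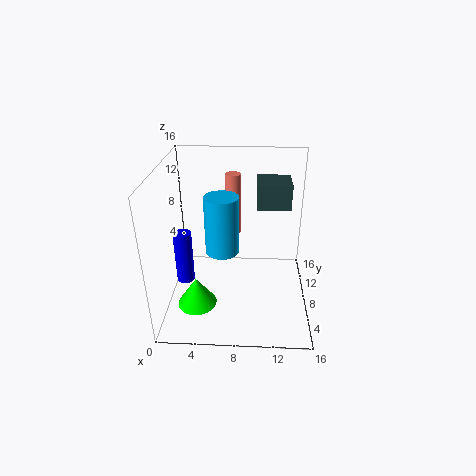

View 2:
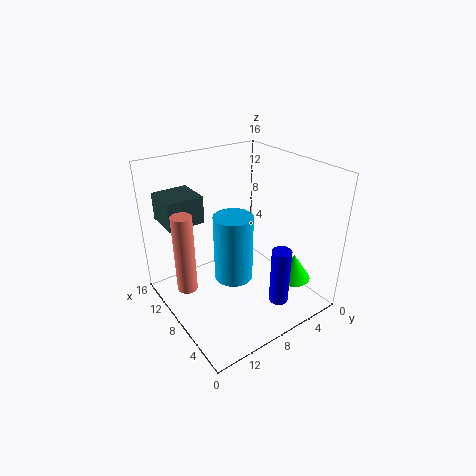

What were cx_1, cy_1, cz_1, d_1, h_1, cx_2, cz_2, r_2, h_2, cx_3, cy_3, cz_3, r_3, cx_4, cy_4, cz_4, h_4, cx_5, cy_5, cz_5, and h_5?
cx_1 = 10; cy_1 = 11; cz_1 = 10; d_1 = 4; h_1 = 3; cx_2 = 6; cz_2 = 5; r_2 = 2; h_2 = 7; cx_3 = 2; cy_3 = 7; cz_3 = 3; r_3 = 1; cx_4 = 7; cy_4 = 15; cz_4 = 5; h_4 = 8; cx_5 = 4; cy_5 = 3; cz_5 = 3; h_5 = 3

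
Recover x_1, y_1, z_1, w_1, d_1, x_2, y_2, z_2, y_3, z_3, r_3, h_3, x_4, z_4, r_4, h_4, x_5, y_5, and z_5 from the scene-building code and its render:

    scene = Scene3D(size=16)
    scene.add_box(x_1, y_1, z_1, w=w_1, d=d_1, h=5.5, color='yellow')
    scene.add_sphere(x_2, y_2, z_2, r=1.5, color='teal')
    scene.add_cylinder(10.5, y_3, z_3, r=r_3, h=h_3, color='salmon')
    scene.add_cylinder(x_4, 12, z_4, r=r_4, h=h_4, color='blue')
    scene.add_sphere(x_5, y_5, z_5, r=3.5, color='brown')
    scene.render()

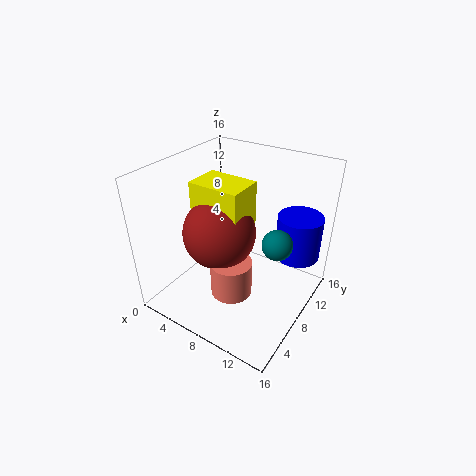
x_1 = 6, y_1 = 3, z_1 = 10.5, w_1 = 5, d_1 = 3.5, x_2 = 13.5, y_2 = 6.5, z_2 = 10, y_3 = 3, z_3 = 5.5, r_3 = 2, h_3 = 3.5, x_4 = 13.5, z_4 = 5.5, r_4 = 2.5, h_4 = 5, x_5 = 8.5, y_5 = 4, z_5 = 11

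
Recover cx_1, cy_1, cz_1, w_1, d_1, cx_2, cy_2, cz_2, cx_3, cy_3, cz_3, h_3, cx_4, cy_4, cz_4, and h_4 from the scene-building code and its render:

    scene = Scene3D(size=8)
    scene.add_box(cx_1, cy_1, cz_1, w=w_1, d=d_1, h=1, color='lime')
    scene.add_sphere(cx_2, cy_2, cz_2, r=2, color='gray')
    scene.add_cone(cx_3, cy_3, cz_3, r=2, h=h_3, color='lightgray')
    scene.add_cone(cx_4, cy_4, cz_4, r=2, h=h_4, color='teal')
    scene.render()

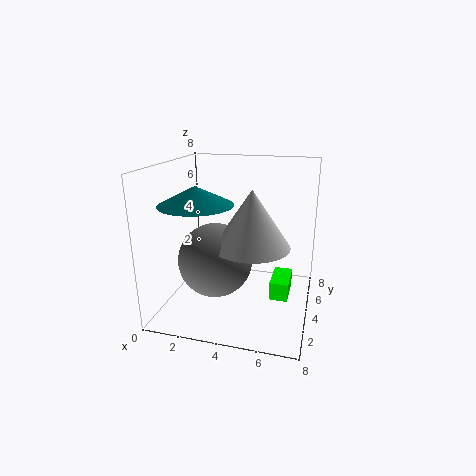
cx_1 = 6; cy_1 = 3; cz_1 = 1; w_1 = 1; d_1 = 2; cx_2 = 3; cy_2 = 3; cz_2 = 3; cx_3 = 5; cy_3 = 3; cz_3 = 4; h_3 = 3; cx_4 = 2; cy_4 = 3; cz_4 = 6; h_4 = 1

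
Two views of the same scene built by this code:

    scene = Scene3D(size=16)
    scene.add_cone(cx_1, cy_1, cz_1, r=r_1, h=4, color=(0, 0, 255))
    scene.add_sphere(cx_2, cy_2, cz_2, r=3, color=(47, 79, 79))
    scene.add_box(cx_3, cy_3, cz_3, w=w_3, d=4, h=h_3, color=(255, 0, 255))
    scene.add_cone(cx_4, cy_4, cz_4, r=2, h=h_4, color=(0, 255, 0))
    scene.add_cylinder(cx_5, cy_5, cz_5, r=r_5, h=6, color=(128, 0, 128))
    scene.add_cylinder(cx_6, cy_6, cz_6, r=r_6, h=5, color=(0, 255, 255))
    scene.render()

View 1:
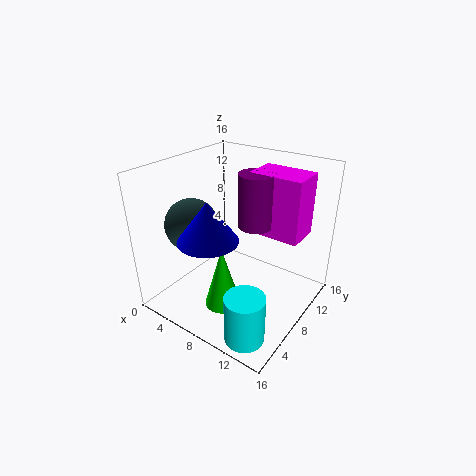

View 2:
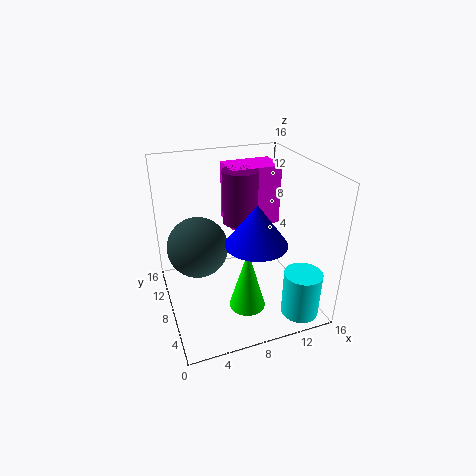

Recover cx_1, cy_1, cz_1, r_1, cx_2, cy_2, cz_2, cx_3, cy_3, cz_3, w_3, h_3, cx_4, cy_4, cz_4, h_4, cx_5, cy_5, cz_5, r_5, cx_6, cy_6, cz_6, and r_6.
cx_1 = 8, cy_1 = 3, cz_1 = 10, r_1 = 3, cx_2 = 3, cy_2 = 6, cz_2 = 9, cx_3 = 8, cy_3 = 10, cz_3 = 8, w_3 = 6, h_3 = 7, cx_4 = 8, cy_4 = 5, cz_4 = 1, h_4 = 7, cx_5 = 9, cy_5 = 10, cz_5 = 9, r_5 = 2, cx_6 = 13, cy_6 = 2, cz_6 = 1, r_6 = 2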